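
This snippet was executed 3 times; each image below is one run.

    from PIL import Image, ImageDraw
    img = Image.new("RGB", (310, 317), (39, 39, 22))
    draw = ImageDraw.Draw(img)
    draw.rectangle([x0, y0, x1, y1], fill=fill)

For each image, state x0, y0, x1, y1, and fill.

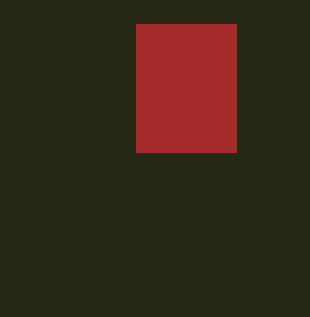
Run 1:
x0 = 136; y0 = 24; x1 = 236; y1 = 152; fill = 'brown'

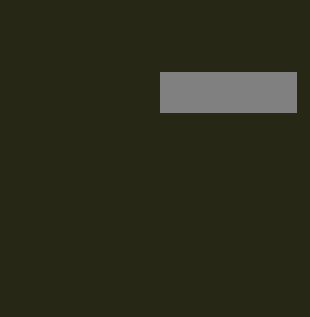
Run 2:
x0 = 160, y0 = 72, x1 = 296, y1 = 112, fill = 'gray'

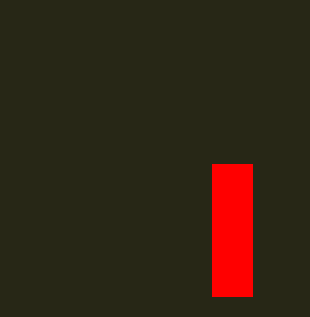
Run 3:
x0 = 212, y0 = 164, x1 = 252, y1 = 296, fill = 'red'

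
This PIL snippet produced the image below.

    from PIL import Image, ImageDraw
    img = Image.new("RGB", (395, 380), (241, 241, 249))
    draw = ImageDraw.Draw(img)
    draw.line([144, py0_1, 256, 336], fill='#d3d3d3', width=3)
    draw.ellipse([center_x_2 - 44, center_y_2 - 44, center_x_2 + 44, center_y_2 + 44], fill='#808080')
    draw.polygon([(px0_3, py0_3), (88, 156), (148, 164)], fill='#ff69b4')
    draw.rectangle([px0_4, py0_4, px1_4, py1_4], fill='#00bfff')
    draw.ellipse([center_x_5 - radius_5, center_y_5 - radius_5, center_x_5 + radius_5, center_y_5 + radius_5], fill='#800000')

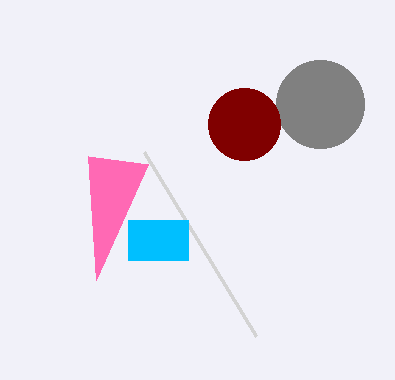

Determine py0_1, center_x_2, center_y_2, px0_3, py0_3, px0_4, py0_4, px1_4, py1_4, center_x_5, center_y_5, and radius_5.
py0_1 = 152; center_x_2 = 320; center_y_2 = 104; px0_3 = 96; py0_3 = 280; px0_4 = 128; py0_4 = 220; px1_4 = 188; py1_4 = 260; center_x_5 = 244; center_y_5 = 124; radius_5 = 36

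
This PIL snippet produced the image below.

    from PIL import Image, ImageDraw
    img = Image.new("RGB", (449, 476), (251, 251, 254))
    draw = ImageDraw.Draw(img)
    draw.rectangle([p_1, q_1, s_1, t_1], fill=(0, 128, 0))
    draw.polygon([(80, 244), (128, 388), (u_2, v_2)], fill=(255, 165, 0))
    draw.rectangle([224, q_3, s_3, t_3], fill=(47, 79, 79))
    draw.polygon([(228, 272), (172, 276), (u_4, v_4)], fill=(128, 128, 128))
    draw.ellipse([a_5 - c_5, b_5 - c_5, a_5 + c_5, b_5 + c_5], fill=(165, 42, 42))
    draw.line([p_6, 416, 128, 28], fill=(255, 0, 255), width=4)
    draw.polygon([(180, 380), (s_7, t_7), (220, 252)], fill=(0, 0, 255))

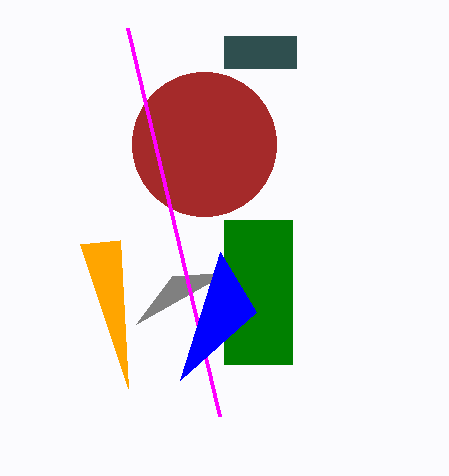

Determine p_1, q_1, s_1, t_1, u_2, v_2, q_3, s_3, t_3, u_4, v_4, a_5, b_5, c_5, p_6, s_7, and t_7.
p_1 = 224; q_1 = 220; s_1 = 292; t_1 = 364; u_2 = 120; v_2 = 240; q_3 = 36; s_3 = 296; t_3 = 68; u_4 = 136; v_4 = 324; a_5 = 204; b_5 = 144; c_5 = 72; p_6 = 220; s_7 = 256; t_7 = 312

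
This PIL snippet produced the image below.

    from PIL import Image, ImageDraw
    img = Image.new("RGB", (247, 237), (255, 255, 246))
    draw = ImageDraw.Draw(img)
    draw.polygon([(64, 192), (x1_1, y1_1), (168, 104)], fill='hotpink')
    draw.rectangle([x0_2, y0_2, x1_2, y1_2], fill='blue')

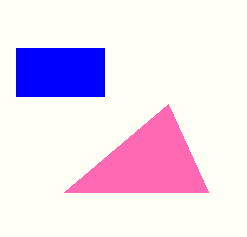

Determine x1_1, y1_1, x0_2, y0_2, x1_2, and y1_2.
x1_1 = 208
y1_1 = 192
x0_2 = 16
y0_2 = 48
x1_2 = 104
y1_2 = 96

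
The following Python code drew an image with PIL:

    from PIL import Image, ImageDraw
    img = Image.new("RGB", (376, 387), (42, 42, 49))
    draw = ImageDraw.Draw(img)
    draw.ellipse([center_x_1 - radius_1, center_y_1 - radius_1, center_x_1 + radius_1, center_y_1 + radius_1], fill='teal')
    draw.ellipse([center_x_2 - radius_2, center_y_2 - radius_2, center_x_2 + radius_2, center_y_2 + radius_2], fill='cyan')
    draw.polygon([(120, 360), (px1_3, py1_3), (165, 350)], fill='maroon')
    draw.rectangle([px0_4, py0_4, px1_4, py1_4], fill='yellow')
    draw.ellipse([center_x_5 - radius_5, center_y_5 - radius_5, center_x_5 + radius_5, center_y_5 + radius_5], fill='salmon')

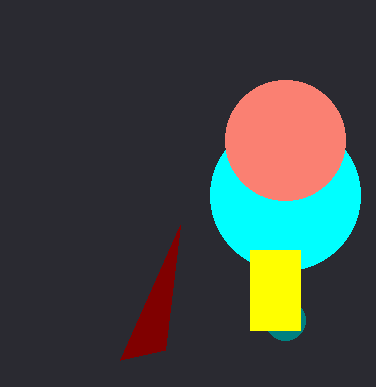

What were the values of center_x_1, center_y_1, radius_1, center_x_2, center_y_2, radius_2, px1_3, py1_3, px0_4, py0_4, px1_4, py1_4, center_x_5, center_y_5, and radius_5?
center_x_1 = 285, center_y_1 = 320, radius_1 = 20, center_x_2 = 285, center_y_2 = 195, radius_2 = 75, px1_3 = 180, py1_3 = 225, px0_4 = 250, py0_4 = 250, px1_4 = 300, py1_4 = 330, center_x_5 = 285, center_y_5 = 140, radius_5 = 60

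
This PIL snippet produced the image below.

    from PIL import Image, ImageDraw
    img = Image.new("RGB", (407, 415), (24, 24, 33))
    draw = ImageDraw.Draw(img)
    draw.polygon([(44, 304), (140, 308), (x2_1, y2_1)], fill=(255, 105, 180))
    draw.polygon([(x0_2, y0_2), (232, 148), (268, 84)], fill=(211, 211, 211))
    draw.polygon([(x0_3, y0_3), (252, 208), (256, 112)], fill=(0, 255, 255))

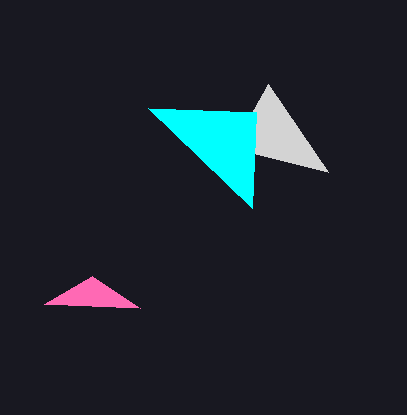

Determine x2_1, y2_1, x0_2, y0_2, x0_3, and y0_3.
x2_1 = 92, y2_1 = 276, x0_2 = 328, y0_2 = 172, x0_3 = 148, y0_3 = 108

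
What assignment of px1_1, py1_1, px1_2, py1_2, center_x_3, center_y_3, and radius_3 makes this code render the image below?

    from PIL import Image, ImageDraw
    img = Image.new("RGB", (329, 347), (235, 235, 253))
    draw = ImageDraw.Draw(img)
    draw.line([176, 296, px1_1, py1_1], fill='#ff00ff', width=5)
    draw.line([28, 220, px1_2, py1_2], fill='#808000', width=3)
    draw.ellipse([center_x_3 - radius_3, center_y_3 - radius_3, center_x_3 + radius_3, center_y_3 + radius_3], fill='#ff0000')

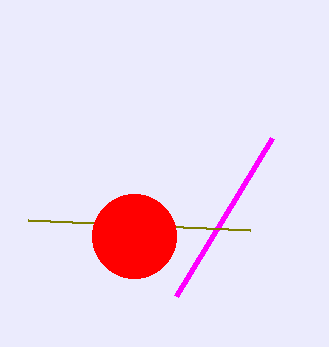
px1_1 = 272; py1_1 = 138; px1_2 = 250; py1_2 = 230; center_x_3 = 134; center_y_3 = 236; radius_3 = 42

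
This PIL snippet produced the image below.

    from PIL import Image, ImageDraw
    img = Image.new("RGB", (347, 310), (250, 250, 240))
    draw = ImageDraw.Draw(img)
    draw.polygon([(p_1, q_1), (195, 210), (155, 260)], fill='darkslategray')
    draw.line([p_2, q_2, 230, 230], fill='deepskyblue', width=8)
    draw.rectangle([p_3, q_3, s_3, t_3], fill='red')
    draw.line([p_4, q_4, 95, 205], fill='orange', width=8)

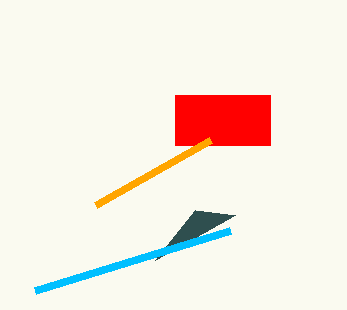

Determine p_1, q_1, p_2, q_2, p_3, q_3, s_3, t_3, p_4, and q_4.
p_1 = 235; q_1 = 215; p_2 = 35; q_2 = 290; p_3 = 175; q_3 = 95; s_3 = 270; t_3 = 145; p_4 = 210; q_4 = 140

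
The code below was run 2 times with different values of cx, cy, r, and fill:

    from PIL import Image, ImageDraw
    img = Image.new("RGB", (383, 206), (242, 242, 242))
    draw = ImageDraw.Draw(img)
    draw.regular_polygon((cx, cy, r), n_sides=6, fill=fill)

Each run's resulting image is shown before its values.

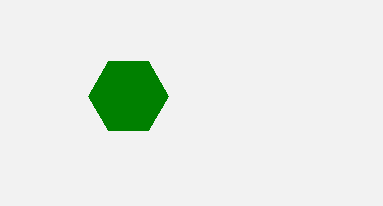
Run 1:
cx = 128
cy = 96
r = 40
fill = 'green'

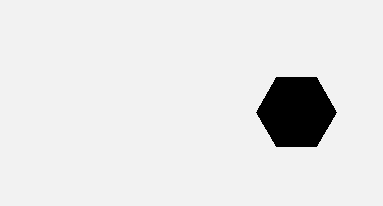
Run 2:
cx = 296, cy = 112, r = 40, fill = 'black'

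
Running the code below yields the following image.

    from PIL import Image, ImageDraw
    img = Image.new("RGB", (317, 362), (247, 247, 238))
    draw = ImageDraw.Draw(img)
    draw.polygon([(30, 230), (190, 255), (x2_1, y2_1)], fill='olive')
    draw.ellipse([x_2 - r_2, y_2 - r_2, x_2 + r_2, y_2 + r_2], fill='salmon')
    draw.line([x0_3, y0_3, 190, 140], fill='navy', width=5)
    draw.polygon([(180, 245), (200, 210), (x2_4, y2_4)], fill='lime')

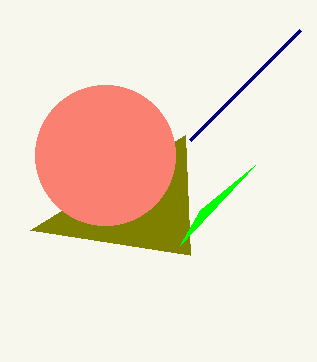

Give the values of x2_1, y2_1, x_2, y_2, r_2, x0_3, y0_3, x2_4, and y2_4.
x2_1 = 185
y2_1 = 135
x_2 = 105
y_2 = 155
r_2 = 70
x0_3 = 300
y0_3 = 30
x2_4 = 255
y2_4 = 165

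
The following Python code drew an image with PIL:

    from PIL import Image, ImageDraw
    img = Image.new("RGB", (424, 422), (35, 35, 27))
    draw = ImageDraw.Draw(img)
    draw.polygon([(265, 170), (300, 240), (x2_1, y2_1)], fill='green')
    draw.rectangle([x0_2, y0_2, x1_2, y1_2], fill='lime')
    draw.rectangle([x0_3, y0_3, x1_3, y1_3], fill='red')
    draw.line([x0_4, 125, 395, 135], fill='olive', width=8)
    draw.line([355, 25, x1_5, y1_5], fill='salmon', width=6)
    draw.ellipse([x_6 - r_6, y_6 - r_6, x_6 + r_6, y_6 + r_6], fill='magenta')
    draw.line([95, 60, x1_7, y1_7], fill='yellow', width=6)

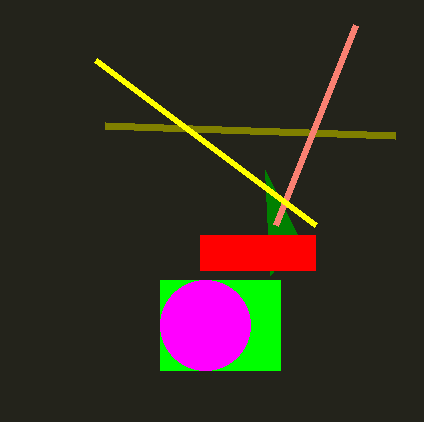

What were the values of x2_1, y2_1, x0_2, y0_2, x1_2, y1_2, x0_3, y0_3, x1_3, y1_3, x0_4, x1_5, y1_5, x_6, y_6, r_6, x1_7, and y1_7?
x2_1 = 270; y2_1 = 275; x0_2 = 160; y0_2 = 280; x1_2 = 280; y1_2 = 370; x0_3 = 200; y0_3 = 235; x1_3 = 315; y1_3 = 270; x0_4 = 105; x1_5 = 275; y1_5 = 225; x_6 = 205; y_6 = 325; r_6 = 45; x1_7 = 315; y1_7 = 225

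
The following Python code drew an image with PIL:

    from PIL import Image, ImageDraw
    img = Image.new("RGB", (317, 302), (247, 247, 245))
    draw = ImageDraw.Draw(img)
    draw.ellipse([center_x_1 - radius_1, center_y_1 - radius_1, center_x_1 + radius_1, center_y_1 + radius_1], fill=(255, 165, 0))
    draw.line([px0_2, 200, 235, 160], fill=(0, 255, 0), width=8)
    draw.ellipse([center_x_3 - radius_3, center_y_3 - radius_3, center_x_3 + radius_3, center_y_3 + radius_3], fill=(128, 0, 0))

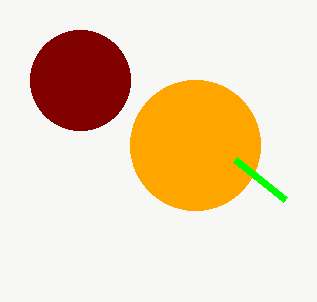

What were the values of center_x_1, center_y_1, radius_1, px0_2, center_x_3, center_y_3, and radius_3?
center_x_1 = 195, center_y_1 = 145, radius_1 = 65, px0_2 = 285, center_x_3 = 80, center_y_3 = 80, radius_3 = 50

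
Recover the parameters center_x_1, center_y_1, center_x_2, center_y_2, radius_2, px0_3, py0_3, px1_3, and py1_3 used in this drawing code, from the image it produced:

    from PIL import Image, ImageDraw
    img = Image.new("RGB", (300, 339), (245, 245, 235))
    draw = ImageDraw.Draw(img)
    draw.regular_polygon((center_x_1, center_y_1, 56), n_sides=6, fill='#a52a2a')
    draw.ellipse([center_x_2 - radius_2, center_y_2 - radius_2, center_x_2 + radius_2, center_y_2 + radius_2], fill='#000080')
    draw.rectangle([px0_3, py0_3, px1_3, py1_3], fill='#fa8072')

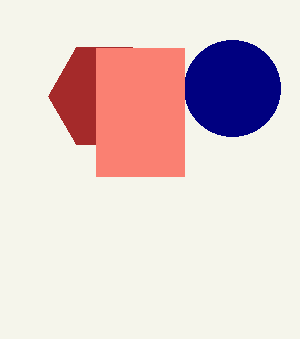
center_x_1 = 104, center_y_1 = 96, center_x_2 = 232, center_y_2 = 88, radius_2 = 48, px0_3 = 96, py0_3 = 48, px1_3 = 184, py1_3 = 176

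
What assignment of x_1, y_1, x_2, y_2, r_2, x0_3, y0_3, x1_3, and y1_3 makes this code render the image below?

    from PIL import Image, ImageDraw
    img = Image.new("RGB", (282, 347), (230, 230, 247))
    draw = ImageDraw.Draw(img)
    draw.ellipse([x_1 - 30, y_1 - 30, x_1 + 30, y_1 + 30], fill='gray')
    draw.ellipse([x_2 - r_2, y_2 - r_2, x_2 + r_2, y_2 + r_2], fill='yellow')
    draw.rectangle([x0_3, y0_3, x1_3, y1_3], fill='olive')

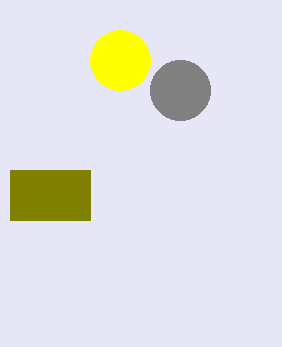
x_1 = 180; y_1 = 90; x_2 = 120; y_2 = 60; r_2 = 30; x0_3 = 10; y0_3 = 170; x1_3 = 90; y1_3 = 220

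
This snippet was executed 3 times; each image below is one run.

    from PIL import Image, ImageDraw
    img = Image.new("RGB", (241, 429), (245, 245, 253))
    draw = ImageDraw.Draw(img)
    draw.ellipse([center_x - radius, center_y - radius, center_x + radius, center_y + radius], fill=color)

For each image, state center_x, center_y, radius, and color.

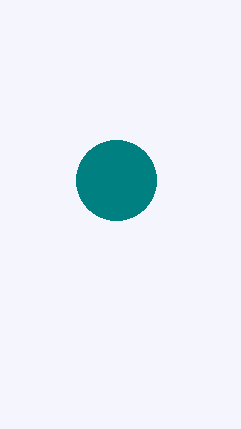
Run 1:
center_x = 116; center_y = 180; radius = 40; color = 'teal'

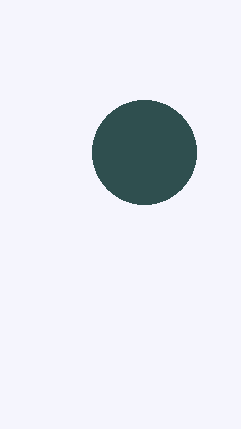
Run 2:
center_x = 144
center_y = 152
radius = 52
color = 'darkslategray'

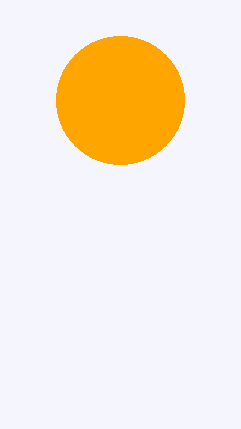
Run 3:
center_x = 120
center_y = 100
radius = 64
color = 'orange'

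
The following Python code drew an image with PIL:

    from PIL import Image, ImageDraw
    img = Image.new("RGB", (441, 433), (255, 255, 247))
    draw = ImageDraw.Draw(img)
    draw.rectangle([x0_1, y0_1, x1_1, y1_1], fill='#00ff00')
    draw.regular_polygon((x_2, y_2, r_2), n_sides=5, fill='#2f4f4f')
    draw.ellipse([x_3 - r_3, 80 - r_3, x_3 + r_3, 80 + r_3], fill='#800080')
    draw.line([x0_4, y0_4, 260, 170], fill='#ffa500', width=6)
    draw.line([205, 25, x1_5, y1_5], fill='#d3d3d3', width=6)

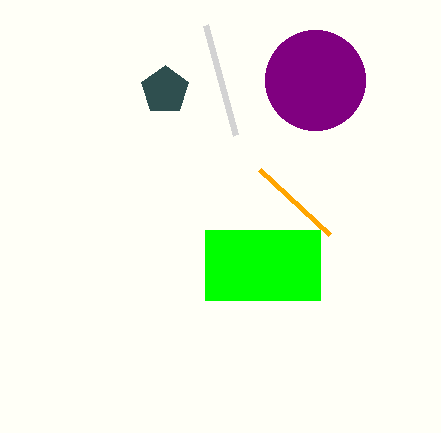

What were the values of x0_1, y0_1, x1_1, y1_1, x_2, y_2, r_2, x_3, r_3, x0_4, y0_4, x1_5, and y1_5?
x0_1 = 205; y0_1 = 230; x1_1 = 320; y1_1 = 300; x_2 = 165; y_2 = 90; r_2 = 25; x_3 = 315; r_3 = 50; x0_4 = 330; y0_4 = 235; x1_5 = 235; y1_5 = 135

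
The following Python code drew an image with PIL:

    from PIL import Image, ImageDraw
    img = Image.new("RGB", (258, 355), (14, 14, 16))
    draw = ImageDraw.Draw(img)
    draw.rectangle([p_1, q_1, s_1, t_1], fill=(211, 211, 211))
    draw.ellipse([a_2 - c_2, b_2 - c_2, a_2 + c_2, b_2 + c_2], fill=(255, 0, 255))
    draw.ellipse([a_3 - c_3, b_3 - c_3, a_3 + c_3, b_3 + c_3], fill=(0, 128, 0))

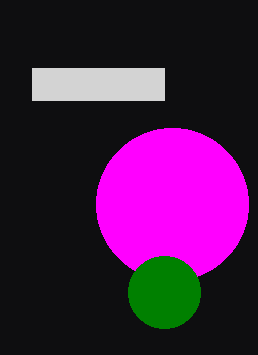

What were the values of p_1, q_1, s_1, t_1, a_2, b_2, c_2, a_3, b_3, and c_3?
p_1 = 32; q_1 = 68; s_1 = 164; t_1 = 100; a_2 = 172; b_2 = 204; c_2 = 76; a_3 = 164; b_3 = 292; c_3 = 36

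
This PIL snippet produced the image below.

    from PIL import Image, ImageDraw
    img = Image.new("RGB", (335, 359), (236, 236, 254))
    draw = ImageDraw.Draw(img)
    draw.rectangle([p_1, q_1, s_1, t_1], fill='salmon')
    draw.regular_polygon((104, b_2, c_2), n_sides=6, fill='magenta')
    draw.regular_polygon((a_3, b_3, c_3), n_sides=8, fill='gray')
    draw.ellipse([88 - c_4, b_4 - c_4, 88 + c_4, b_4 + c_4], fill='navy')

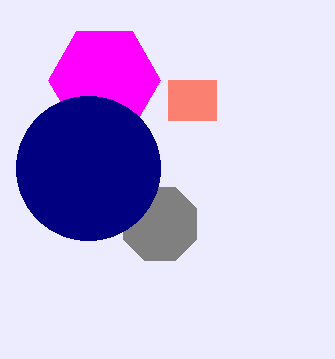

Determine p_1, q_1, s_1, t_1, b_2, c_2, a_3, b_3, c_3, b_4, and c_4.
p_1 = 168, q_1 = 80, s_1 = 216, t_1 = 120, b_2 = 80, c_2 = 56, a_3 = 160, b_3 = 224, c_3 = 40, b_4 = 168, c_4 = 72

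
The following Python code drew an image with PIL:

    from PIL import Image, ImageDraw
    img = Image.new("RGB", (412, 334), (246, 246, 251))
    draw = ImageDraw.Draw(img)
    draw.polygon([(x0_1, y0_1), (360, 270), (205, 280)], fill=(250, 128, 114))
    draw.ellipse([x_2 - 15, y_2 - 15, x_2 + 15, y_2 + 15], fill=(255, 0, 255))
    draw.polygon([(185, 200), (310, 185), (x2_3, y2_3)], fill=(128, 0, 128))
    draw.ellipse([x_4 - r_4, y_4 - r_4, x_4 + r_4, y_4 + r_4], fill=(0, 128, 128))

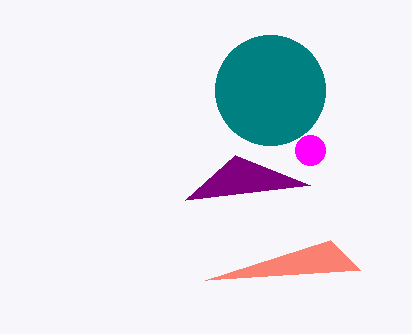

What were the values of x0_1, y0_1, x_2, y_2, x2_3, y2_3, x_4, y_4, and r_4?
x0_1 = 330; y0_1 = 240; x_2 = 310; y_2 = 150; x2_3 = 235; y2_3 = 155; x_4 = 270; y_4 = 90; r_4 = 55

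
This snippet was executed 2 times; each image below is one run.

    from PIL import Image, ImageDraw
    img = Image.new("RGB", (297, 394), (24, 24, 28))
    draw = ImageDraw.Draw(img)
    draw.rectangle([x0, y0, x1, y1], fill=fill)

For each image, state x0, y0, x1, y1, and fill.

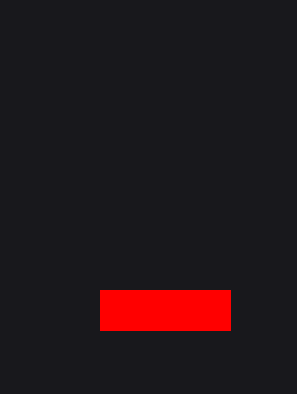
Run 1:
x0 = 100; y0 = 290; x1 = 230; y1 = 330; fill = 'red'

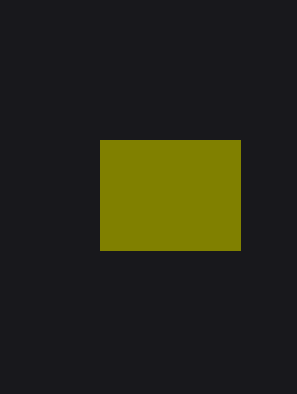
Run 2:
x0 = 100, y0 = 140, x1 = 240, y1 = 250, fill = 'olive'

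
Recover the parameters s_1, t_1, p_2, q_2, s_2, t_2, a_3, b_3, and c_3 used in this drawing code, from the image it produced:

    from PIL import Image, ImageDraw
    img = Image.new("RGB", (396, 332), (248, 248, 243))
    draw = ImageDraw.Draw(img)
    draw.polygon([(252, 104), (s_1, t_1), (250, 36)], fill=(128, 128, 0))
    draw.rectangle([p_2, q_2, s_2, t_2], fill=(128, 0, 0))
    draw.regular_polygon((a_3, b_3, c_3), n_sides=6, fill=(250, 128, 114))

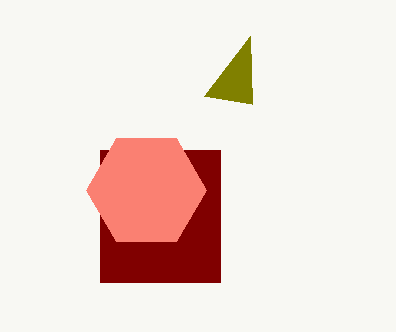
s_1 = 204, t_1 = 96, p_2 = 100, q_2 = 150, s_2 = 220, t_2 = 282, a_3 = 146, b_3 = 190, c_3 = 60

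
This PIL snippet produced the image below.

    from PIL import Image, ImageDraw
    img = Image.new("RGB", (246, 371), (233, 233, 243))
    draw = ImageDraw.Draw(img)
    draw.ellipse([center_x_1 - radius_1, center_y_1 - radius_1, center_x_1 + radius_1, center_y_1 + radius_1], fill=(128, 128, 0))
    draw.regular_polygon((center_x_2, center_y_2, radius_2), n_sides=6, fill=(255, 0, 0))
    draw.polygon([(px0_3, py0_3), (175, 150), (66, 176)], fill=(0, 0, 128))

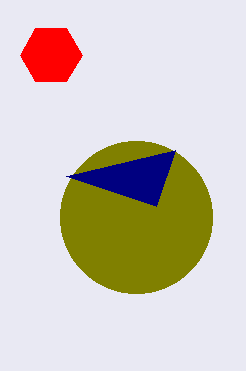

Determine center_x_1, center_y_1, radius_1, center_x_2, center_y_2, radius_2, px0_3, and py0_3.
center_x_1 = 136; center_y_1 = 217; radius_1 = 76; center_x_2 = 51; center_y_2 = 55; radius_2 = 31; px0_3 = 156; py0_3 = 206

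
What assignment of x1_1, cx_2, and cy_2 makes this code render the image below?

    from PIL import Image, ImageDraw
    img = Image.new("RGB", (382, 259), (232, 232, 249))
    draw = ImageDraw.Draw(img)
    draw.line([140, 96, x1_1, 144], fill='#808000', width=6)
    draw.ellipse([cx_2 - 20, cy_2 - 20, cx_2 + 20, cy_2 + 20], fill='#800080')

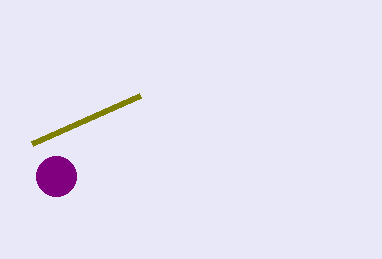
x1_1 = 32; cx_2 = 56; cy_2 = 176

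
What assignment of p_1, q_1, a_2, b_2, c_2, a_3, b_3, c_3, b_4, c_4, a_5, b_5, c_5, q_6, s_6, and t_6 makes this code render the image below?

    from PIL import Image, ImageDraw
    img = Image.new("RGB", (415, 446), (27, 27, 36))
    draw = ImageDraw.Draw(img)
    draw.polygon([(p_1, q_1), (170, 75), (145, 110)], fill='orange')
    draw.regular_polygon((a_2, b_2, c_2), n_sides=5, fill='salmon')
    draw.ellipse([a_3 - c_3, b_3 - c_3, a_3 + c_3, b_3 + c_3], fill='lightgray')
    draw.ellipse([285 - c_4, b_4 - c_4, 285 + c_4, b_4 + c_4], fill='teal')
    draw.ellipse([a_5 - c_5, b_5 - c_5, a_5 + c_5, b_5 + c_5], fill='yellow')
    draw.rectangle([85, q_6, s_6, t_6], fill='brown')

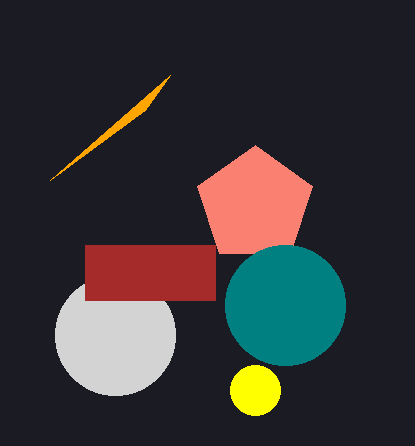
p_1 = 50; q_1 = 180; a_2 = 255; b_2 = 205; c_2 = 60; a_3 = 115; b_3 = 335; c_3 = 60; b_4 = 305; c_4 = 60; a_5 = 255; b_5 = 390; c_5 = 25; q_6 = 245; s_6 = 215; t_6 = 300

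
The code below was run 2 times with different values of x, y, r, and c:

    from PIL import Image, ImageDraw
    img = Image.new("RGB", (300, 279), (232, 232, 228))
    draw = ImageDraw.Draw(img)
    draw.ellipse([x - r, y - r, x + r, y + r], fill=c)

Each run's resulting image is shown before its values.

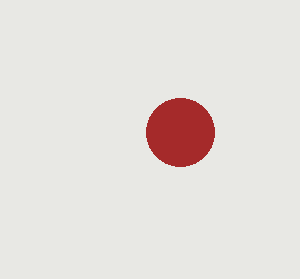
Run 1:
x = 180; y = 132; r = 34; c = 'brown'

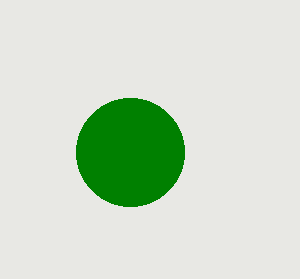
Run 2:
x = 130
y = 152
r = 54
c = 'green'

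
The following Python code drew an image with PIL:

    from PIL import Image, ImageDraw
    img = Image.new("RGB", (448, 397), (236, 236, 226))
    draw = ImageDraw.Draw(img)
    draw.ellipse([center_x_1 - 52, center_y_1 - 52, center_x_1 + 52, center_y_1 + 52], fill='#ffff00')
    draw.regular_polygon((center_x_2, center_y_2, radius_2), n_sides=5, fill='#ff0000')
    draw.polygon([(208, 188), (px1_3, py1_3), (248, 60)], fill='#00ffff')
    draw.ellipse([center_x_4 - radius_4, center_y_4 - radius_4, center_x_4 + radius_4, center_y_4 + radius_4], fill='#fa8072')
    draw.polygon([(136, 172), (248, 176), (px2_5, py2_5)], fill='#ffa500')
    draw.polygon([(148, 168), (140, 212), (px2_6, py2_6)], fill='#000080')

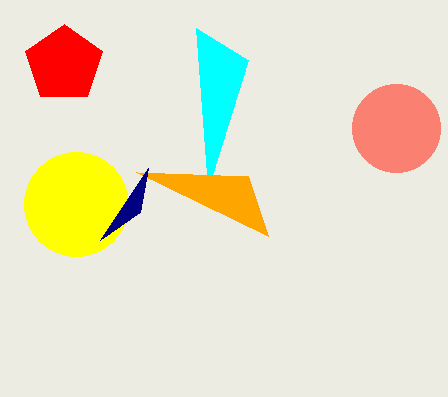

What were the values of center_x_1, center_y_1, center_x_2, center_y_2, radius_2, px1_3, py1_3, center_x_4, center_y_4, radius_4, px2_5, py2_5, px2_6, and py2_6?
center_x_1 = 76
center_y_1 = 204
center_x_2 = 64
center_y_2 = 64
radius_2 = 40
px1_3 = 196
py1_3 = 28
center_x_4 = 396
center_y_4 = 128
radius_4 = 44
px2_5 = 268
py2_5 = 236
px2_6 = 100
py2_6 = 240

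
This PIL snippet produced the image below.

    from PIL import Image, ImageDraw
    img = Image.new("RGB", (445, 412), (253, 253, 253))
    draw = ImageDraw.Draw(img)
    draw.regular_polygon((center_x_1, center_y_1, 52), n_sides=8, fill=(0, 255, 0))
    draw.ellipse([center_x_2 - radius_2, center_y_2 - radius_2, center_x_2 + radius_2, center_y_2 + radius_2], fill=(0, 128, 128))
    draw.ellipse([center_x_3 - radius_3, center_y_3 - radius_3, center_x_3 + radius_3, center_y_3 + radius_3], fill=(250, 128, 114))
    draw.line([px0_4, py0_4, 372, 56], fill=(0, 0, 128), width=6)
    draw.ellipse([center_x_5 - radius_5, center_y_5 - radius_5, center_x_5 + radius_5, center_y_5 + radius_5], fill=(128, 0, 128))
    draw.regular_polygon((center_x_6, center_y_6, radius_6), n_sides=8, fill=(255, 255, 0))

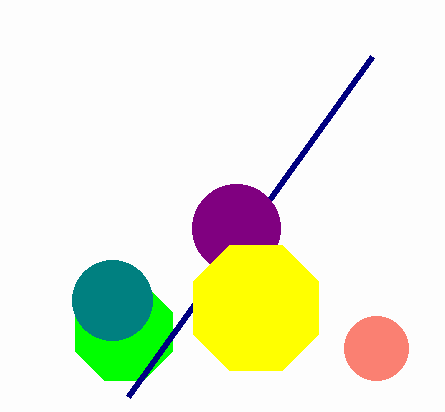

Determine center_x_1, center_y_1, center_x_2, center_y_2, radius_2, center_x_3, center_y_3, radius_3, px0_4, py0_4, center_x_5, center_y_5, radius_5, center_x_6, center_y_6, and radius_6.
center_x_1 = 124, center_y_1 = 332, center_x_2 = 112, center_y_2 = 300, radius_2 = 40, center_x_3 = 376, center_y_3 = 348, radius_3 = 32, px0_4 = 128, py0_4 = 396, center_x_5 = 236, center_y_5 = 228, radius_5 = 44, center_x_6 = 256, center_y_6 = 308, radius_6 = 68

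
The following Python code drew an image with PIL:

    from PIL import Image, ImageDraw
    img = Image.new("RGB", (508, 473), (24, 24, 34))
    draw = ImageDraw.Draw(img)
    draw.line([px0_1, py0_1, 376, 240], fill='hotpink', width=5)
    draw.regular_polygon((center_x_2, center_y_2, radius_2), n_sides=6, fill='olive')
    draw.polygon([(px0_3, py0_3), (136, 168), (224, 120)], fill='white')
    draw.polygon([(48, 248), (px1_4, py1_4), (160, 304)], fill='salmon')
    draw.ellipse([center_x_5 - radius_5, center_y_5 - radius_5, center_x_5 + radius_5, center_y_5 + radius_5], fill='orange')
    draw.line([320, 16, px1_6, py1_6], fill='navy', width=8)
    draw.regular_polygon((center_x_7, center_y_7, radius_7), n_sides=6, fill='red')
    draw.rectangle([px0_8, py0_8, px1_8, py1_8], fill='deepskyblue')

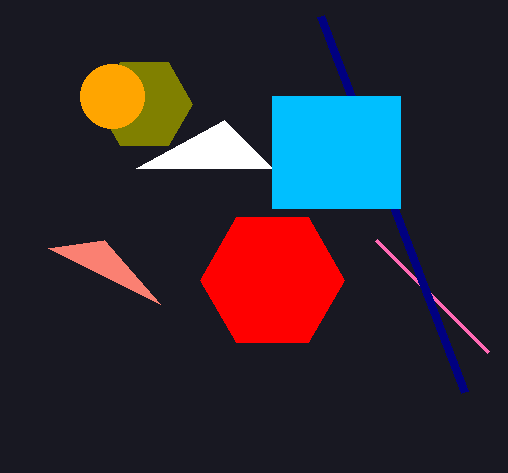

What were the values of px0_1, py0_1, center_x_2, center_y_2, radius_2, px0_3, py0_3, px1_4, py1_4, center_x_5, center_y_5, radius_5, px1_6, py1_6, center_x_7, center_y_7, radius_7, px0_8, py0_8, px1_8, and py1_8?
px0_1 = 488; py0_1 = 352; center_x_2 = 144; center_y_2 = 104; radius_2 = 48; px0_3 = 272; py0_3 = 168; px1_4 = 104; py1_4 = 240; center_x_5 = 112; center_y_5 = 96; radius_5 = 32; px1_6 = 464; py1_6 = 392; center_x_7 = 272; center_y_7 = 280; radius_7 = 72; px0_8 = 272; py0_8 = 96; px1_8 = 400; py1_8 = 208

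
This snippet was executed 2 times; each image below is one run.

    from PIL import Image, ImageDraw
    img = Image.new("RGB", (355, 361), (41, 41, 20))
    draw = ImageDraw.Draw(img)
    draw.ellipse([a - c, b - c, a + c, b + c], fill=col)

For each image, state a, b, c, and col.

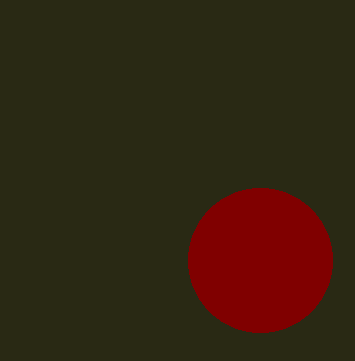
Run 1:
a = 260; b = 260; c = 72; col = 'maroon'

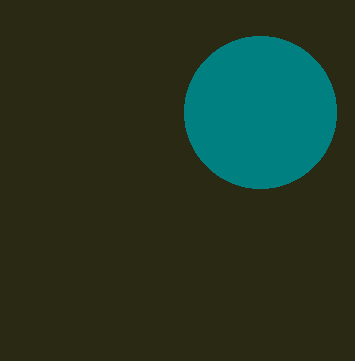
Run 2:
a = 260
b = 112
c = 76
col = 'teal'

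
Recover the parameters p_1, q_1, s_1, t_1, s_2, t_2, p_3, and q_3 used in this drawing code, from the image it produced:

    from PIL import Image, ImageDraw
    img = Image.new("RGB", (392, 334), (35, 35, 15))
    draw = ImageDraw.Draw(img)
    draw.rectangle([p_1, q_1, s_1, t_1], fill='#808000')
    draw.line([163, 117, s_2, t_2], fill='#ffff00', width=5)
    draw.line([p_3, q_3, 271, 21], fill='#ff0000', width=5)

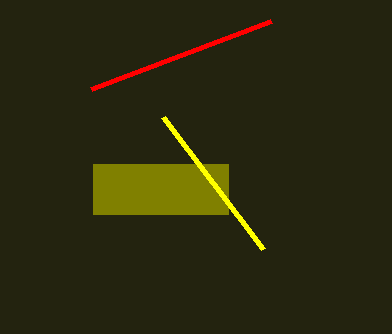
p_1 = 93, q_1 = 164, s_1 = 228, t_1 = 214, s_2 = 263, t_2 = 249, p_3 = 91, q_3 = 89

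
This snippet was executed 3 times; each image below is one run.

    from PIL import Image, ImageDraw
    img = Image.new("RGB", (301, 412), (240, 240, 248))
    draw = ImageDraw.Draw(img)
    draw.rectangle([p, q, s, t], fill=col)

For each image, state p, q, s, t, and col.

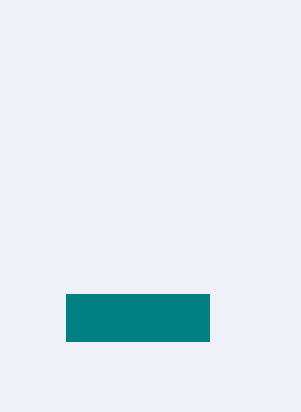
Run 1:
p = 66, q = 294, s = 209, t = 341, col = 'teal'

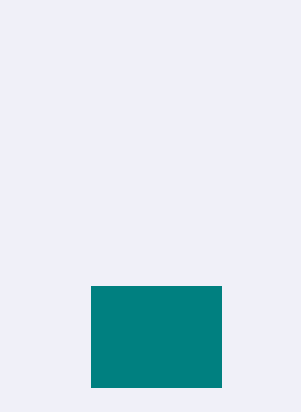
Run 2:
p = 91
q = 286
s = 221
t = 387
col = 'teal'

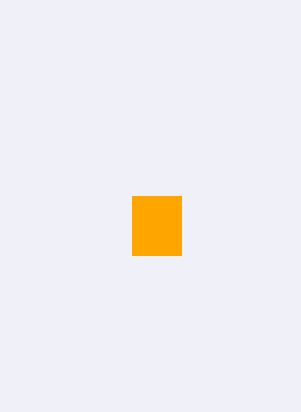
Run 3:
p = 132, q = 196, s = 181, t = 255, col = 'orange'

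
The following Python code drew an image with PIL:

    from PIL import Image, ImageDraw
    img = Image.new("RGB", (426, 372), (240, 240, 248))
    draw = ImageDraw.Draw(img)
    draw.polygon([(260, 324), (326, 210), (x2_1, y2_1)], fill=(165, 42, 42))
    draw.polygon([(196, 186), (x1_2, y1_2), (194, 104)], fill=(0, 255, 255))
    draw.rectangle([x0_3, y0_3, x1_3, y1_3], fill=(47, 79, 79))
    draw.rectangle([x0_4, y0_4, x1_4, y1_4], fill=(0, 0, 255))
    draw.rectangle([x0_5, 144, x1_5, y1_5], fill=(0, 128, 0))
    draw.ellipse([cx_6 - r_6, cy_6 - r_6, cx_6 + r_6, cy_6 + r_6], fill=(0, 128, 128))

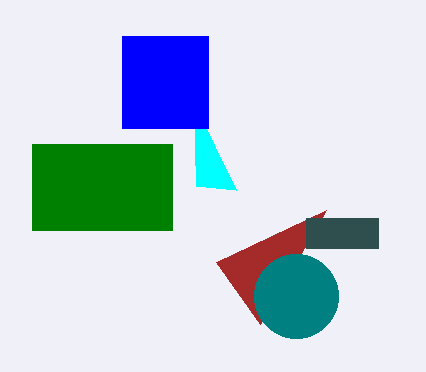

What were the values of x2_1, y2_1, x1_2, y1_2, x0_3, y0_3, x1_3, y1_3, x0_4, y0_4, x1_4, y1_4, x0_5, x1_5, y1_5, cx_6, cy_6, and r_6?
x2_1 = 216; y2_1 = 262; x1_2 = 236; y1_2 = 190; x0_3 = 306; y0_3 = 218; x1_3 = 378; y1_3 = 248; x0_4 = 122; y0_4 = 36; x1_4 = 208; y1_4 = 128; x0_5 = 32; x1_5 = 172; y1_5 = 230; cx_6 = 296; cy_6 = 296; r_6 = 42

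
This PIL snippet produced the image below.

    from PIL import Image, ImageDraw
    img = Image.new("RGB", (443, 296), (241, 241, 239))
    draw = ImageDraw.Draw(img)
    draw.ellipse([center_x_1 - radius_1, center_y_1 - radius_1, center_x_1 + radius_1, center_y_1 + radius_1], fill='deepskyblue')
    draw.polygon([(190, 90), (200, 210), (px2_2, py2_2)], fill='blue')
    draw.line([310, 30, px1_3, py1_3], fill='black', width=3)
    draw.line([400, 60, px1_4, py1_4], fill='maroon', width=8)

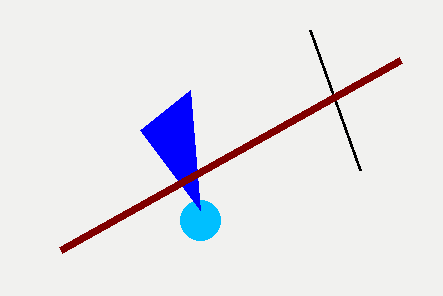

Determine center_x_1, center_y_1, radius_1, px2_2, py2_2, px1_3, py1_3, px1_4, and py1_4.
center_x_1 = 200, center_y_1 = 220, radius_1 = 20, px2_2 = 140, py2_2 = 130, px1_3 = 360, py1_3 = 170, px1_4 = 60, py1_4 = 250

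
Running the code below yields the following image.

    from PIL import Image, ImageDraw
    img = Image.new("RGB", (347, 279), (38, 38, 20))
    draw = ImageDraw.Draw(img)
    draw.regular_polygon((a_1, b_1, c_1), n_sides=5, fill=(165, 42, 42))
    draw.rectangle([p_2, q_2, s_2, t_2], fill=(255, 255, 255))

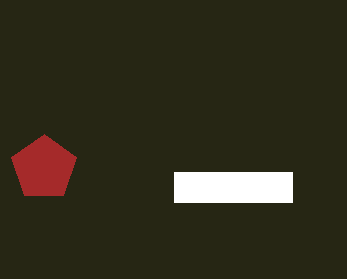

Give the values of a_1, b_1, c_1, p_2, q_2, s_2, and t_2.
a_1 = 44, b_1 = 168, c_1 = 34, p_2 = 174, q_2 = 172, s_2 = 292, t_2 = 202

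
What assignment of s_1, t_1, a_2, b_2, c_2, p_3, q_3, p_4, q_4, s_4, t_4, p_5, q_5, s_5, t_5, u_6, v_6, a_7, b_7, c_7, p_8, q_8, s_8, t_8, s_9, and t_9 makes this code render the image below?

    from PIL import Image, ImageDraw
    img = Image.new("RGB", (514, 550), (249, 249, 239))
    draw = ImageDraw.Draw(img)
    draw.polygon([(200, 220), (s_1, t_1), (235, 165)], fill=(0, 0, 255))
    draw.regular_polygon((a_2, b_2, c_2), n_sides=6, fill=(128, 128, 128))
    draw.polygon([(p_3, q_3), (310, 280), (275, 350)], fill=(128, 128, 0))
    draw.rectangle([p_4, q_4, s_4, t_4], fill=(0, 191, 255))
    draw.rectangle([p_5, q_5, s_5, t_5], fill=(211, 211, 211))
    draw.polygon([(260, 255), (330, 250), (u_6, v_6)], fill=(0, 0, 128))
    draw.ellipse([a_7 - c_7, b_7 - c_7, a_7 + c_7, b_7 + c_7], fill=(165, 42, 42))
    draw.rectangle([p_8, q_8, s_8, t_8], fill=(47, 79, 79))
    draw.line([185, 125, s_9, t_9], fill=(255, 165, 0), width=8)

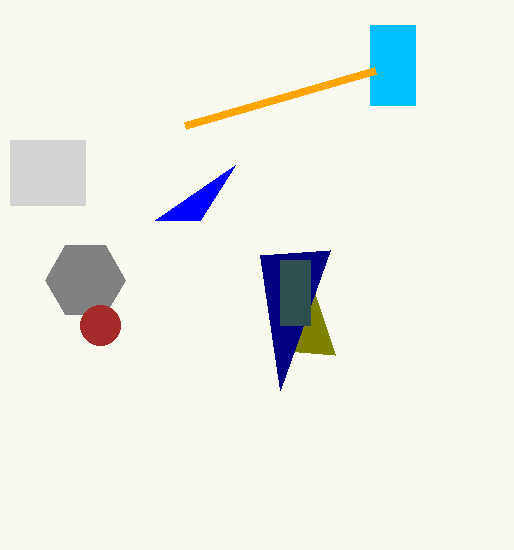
s_1 = 155, t_1 = 220, a_2 = 85, b_2 = 280, c_2 = 40, p_3 = 335, q_3 = 355, p_4 = 370, q_4 = 25, s_4 = 415, t_4 = 105, p_5 = 10, q_5 = 140, s_5 = 85, t_5 = 205, u_6 = 280, v_6 = 390, a_7 = 100, b_7 = 325, c_7 = 20, p_8 = 280, q_8 = 260, s_8 = 310, t_8 = 325, s_9 = 375, t_9 = 70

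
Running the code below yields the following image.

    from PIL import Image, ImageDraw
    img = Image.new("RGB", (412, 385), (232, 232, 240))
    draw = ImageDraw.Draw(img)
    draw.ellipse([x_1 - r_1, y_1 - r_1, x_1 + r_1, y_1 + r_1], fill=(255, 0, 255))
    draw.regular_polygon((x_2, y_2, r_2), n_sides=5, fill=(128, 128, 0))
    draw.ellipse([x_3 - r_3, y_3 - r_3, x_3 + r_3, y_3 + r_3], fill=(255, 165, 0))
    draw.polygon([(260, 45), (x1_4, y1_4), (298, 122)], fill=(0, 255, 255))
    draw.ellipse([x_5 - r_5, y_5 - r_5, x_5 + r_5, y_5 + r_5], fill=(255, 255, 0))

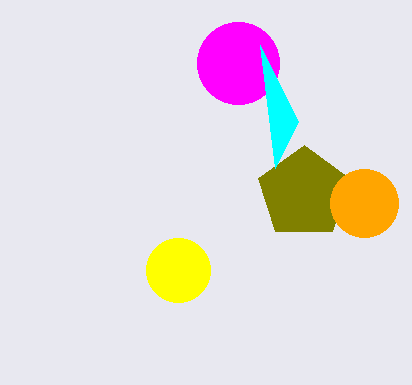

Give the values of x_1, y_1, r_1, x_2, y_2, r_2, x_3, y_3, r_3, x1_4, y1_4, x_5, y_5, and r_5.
x_1 = 238; y_1 = 63; r_1 = 41; x_2 = 304; y_2 = 193; r_2 = 48; x_3 = 364; y_3 = 203; r_3 = 34; x1_4 = 275; y1_4 = 168; x_5 = 178; y_5 = 270; r_5 = 32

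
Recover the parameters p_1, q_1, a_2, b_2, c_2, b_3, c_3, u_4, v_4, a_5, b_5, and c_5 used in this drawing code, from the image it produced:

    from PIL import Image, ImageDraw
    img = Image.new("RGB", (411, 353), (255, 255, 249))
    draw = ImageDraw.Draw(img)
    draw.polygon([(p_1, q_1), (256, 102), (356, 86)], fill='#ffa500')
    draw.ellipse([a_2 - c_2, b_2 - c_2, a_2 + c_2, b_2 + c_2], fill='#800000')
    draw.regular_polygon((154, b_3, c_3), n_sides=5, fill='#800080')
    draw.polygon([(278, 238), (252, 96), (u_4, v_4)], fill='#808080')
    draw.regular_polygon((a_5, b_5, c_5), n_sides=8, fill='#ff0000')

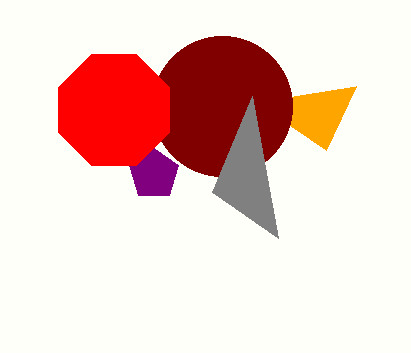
p_1 = 326; q_1 = 150; a_2 = 222; b_2 = 106; c_2 = 70; b_3 = 174; c_3 = 26; u_4 = 212; v_4 = 192; a_5 = 114; b_5 = 110; c_5 = 60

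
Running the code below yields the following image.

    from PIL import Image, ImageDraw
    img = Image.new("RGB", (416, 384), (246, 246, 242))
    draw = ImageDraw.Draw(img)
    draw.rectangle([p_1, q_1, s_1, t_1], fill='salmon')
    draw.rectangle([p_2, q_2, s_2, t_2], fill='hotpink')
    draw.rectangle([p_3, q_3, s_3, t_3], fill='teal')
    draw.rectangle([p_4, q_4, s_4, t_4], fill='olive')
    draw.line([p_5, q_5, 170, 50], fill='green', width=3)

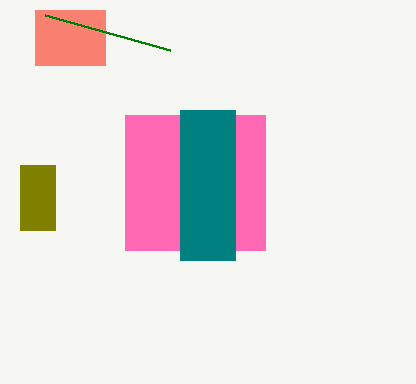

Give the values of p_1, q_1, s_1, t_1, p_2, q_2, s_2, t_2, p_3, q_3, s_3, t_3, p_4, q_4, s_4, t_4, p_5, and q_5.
p_1 = 35
q_1 = 10
s_1 = 105
t_1 = 65
p_2 = 125
q_2 = 115
s_2 = 265
t_2 = 250
p_3 = 180
q_3 = 110
s_3 = 235
t_3 = 260
p_4 = 20
q_4 = 165
s_4 = 55
t_4 = 230
p_5 = 45
q_5 = 15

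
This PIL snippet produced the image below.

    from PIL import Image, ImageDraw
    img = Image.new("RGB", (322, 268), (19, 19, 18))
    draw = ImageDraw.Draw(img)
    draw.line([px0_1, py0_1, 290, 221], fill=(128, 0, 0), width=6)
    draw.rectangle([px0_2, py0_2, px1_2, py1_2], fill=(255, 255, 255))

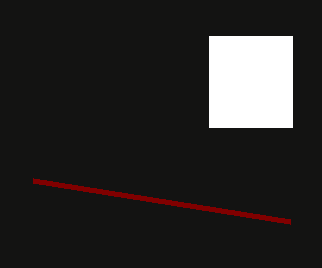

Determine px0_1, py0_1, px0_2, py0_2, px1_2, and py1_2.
px0_1 = 33; py0_1 = 180; px0_2 = 209; py0_2 = 36; px1_2 = 292; py1_2 = 127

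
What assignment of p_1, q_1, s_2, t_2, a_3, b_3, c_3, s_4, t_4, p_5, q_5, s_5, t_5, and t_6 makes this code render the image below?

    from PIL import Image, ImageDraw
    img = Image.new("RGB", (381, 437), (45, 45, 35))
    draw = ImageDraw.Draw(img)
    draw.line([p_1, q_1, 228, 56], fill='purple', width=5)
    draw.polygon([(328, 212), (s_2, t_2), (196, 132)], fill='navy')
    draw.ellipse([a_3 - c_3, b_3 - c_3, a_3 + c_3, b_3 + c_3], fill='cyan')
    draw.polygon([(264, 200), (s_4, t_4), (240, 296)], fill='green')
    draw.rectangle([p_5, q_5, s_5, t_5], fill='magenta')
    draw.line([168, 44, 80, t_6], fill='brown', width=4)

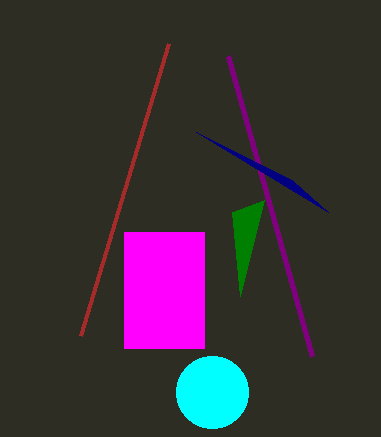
p_1 = 312; q_1 = 356; s_2 = 292; t_2 = 180; a_3 = 212; b_3 = 392; c_3 = 36; s_4 = 232; t_4 = 212; p_5 = 124; q_5 = 232; s_5 = 204; t_5 = 348; t_6 = 336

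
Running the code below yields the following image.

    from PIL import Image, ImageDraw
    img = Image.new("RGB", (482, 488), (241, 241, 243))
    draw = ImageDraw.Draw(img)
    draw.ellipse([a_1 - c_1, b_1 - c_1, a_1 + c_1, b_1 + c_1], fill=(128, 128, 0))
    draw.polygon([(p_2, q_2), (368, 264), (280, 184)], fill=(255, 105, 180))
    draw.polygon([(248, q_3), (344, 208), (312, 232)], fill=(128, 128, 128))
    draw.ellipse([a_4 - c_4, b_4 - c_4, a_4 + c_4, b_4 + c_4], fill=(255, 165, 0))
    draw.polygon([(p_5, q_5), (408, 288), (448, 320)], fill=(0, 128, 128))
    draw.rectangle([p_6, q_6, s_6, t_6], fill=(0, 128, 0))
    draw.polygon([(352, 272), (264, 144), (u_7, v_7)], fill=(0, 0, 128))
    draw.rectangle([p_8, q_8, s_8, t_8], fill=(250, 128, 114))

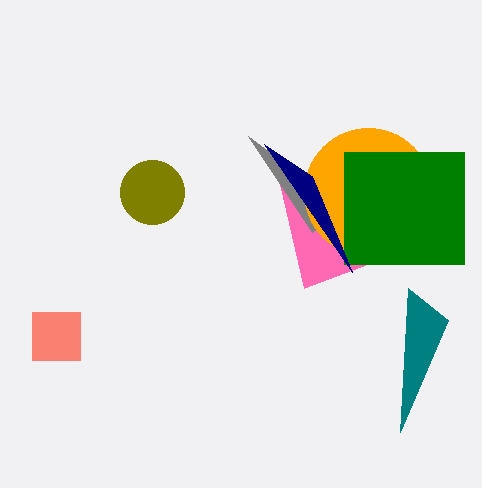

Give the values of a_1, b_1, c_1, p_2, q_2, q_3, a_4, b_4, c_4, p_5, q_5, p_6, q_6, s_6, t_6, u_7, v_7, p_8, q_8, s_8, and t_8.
a_1 = 152
b_1 = 192
c_1 = 32
p_2 = 304
q_2 = 288
q_3 = 136
a_4 = 368
b_4 = 192
c_4 = 64
p_5 = 400
q_5 = 432
p_6 = 344
q_6 = 152
s_6 = 464
t_6 = 264
u_7 = 312
v_7 = 176
p_8 = 32
q_8 = 312
s_8 = 80
t_8 = 360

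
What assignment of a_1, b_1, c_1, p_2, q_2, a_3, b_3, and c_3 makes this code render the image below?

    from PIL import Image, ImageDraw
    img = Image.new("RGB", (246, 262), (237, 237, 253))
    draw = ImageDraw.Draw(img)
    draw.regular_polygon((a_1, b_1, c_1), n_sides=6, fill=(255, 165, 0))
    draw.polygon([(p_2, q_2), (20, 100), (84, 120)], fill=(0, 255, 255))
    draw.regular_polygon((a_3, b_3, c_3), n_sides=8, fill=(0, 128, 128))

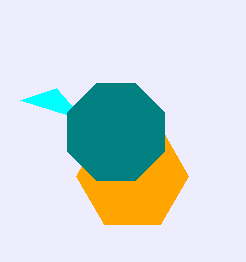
a_1 = 132
b_1 = 176
c_1 = 56
p_2 = 56
q_2 = 88
a_3 = 116
b_3 = 132
c_3 = 52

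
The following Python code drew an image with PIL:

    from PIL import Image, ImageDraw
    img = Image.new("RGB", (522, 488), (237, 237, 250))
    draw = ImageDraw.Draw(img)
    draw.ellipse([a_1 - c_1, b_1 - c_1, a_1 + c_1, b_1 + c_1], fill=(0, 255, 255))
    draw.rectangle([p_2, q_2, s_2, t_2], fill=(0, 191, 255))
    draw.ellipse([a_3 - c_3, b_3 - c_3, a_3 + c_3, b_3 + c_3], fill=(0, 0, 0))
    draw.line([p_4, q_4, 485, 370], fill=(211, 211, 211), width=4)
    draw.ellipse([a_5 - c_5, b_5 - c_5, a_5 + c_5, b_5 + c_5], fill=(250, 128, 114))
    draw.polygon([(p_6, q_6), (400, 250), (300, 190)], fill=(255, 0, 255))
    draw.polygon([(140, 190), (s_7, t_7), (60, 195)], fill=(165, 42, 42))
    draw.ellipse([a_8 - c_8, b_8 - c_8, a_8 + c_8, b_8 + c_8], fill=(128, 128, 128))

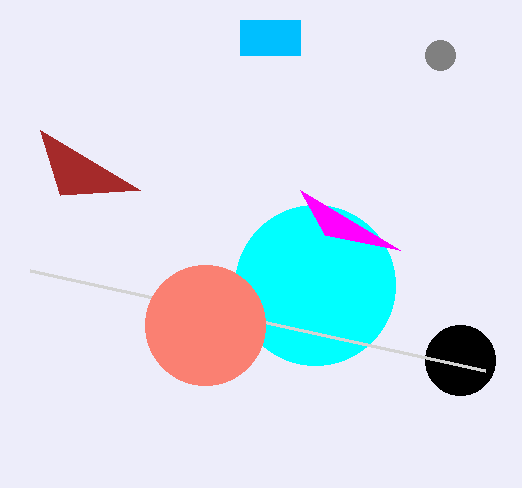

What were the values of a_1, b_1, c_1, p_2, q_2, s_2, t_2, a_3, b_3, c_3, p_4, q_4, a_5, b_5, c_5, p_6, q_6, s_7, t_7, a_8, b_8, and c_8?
a_1 = 315; b_1 = 285; c_1 = 80; p_2 = 240; q_2 = 20; s_2 = 300; t_2 = 55; a_3 = 460; b_3 = 360; c_3 = 35; p_4 = 30; q_4 = 270; a_5 = 205; b_5 = 325; c_5 = 60; p_6 = 325; q_6 = 235; s_7 = 40; t_7 = 130; a_8 = 440; b_8 = 55; c_8 = 15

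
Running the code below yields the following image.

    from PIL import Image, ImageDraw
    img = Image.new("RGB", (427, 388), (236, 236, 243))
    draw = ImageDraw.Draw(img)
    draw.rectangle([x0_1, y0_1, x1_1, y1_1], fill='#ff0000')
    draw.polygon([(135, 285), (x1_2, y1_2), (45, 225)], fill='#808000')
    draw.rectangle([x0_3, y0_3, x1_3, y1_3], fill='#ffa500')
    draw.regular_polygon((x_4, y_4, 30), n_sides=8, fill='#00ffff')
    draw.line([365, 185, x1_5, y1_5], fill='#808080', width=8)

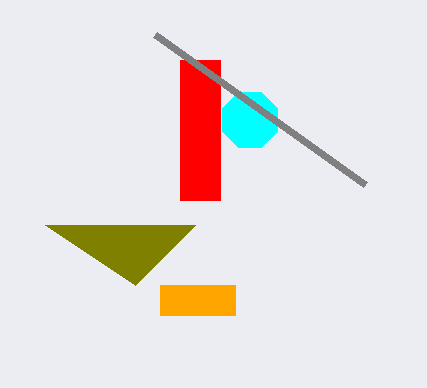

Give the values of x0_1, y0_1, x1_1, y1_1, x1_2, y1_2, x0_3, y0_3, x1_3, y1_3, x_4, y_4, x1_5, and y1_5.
x0_1 = 180, y0_1 = 60, x1_1 = 220, y1_1 = 200, x1_2 = 195, y1_2 = 225, x0_3 = 160, y0_3 = 285, x1_3 = 235, y1_3 = 315, x_4 = 250, y_4 = 120, x1_5 = 155, y1_5 = 35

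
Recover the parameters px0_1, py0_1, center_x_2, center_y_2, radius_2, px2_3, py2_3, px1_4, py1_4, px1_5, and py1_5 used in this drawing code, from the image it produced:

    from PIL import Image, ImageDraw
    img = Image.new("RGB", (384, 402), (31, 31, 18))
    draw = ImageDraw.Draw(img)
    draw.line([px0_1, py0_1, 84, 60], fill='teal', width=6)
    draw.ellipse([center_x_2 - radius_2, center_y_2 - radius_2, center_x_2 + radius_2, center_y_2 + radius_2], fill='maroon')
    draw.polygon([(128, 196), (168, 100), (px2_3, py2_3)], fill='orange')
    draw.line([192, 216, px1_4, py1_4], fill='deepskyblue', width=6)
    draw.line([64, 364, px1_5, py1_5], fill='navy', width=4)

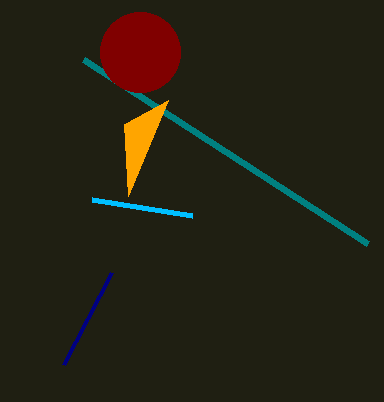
px0_1 = 368; py0_1 = 244; center_x_2 = 140; center_y_2 = 52; radius_2 = 40; px2_3 = 124; py2_3 = 124; px1_4 = 92; py1_4 = 200; px1_5 = 112; py1_5 = 272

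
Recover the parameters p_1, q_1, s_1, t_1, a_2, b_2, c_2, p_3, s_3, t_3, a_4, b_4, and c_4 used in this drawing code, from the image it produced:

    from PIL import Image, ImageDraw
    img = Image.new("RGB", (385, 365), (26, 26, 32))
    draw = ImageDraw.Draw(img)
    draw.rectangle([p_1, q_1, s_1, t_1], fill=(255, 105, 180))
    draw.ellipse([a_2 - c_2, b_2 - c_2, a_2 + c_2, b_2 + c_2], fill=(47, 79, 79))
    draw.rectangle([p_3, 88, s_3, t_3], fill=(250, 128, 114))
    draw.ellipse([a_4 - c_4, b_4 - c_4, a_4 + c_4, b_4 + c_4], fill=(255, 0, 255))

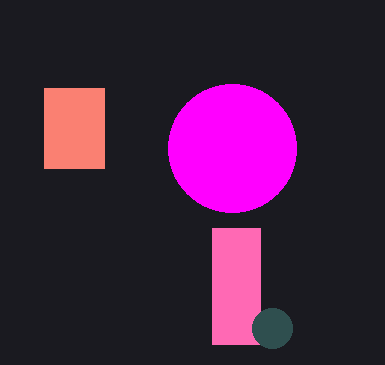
p_1 = 212, q_1 = 228, s_1 = 260, t_1 = 344, a_2 = 272, b_2 = 328, c_2 = 20, p_3 = 44, s_3 = 104, t_3 = 168, a_4 = 232, b_4 = 148, c_4 = 64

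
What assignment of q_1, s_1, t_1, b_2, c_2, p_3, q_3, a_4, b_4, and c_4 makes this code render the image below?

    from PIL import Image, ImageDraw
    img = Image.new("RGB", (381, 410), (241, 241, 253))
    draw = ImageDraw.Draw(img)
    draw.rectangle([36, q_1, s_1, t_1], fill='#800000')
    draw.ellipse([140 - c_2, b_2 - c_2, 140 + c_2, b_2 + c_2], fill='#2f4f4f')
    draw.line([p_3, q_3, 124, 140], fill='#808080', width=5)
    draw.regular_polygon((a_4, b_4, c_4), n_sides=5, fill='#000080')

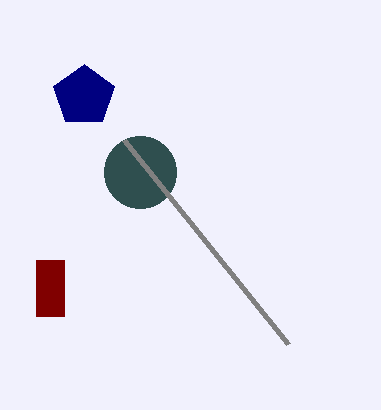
q_1 = 260; s_1 = 64; t_1 = 316; b_2 = 172; c_2 = 36; p_3 = 288; q_3 = 344; a_4 = 84; b_4 = 96; c_4 = 32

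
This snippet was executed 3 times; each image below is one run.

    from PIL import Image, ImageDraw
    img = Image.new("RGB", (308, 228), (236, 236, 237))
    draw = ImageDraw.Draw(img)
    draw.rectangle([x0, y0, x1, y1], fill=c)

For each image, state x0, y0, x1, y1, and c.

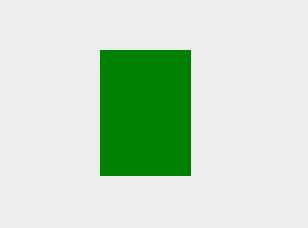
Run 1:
x0 = 100, y0 = 50, x1 = 190, y1 = 175, c = 'green'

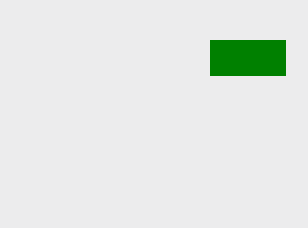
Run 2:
x0 = 210
y0 = 40
x1 = 285
y1 = 75
c = 'green'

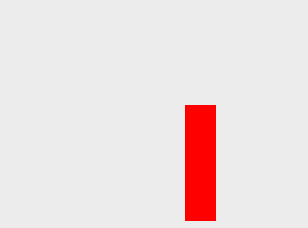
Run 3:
x0 = 185; y0 = 105; x1 = 215; y1 = 220; c = 'red'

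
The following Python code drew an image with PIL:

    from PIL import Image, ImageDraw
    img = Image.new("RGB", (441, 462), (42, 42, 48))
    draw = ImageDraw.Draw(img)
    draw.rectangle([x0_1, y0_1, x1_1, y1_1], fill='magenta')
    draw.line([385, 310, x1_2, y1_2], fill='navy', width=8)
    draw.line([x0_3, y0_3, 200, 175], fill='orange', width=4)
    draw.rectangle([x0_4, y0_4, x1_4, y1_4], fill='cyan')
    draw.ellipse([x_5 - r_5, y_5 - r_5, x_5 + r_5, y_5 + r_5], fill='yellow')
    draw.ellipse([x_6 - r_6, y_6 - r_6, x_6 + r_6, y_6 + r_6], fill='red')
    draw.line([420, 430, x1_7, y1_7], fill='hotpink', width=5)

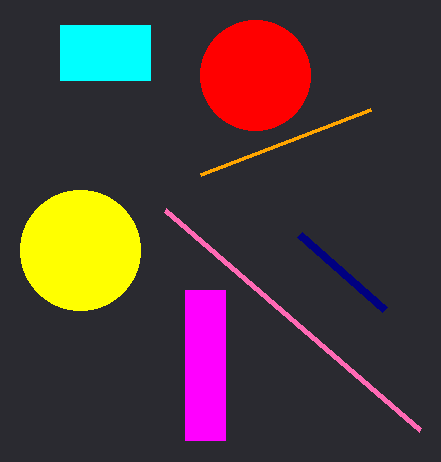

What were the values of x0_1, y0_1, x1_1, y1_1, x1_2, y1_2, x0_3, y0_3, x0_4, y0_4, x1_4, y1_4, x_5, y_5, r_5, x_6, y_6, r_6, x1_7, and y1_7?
x0_1 = 185, y0_1 = 290, x1_1 = 225, y1_1 = 440, x1_2 = 300, y1_2 = 235, x0_3 = 370, y0_3 = 110, x0_4 = 60, y0_4 = 25, x1_4 = 150, y1_4 = 80, x_5 = 80, y_5 = 250, r_5 = 60, x_6 = 255, y_6 = 75, r_6 = 55, x1_7 = 165, y1_7 = 210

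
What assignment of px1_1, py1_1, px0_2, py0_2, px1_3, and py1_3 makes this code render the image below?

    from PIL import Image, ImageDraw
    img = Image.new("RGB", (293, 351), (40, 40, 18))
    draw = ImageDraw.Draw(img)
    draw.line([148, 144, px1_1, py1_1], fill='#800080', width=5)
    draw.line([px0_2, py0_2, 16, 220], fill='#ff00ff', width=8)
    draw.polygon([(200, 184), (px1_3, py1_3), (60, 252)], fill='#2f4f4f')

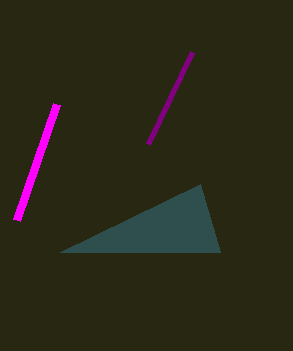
px1_1 = 192, py1_1 = 52, px0_2 = 56, py0_2 = 104, px1_3 = 220, py1_3 = 252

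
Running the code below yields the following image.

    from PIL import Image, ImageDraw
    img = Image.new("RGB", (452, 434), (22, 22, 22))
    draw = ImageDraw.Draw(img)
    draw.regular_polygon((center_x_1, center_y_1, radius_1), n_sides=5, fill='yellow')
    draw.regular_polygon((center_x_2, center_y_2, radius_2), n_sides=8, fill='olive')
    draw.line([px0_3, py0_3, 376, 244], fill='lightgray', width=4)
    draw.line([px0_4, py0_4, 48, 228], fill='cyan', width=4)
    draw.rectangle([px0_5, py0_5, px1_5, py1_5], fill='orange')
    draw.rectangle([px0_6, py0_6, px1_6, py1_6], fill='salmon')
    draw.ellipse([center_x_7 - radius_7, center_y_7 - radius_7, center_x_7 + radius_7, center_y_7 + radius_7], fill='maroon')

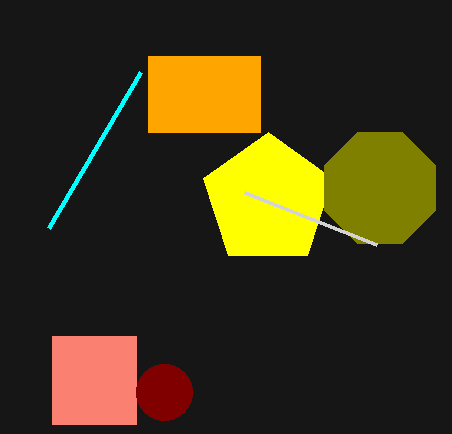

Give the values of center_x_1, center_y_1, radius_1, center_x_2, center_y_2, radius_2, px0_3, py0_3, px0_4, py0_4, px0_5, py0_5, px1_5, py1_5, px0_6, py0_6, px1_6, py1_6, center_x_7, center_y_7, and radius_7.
center_x_1 = 268, center_y_1 = 200, radius_1 = 68, center_x_2 = 380, center_y_2 = 188, radius_2 = 60, px0_3 = 244, py0_3 = 192, px0_4 = 140, py0_4 = 72, px0_5 = 148, py0_5 = 56, px1_5 = 260, py1_5 = 132, px0_6 = 52, py0_6 = 336, px1_6 = 136, py1_6 = 424, center_x_7 = 164, center_y_7 = 392, radius_7 = 28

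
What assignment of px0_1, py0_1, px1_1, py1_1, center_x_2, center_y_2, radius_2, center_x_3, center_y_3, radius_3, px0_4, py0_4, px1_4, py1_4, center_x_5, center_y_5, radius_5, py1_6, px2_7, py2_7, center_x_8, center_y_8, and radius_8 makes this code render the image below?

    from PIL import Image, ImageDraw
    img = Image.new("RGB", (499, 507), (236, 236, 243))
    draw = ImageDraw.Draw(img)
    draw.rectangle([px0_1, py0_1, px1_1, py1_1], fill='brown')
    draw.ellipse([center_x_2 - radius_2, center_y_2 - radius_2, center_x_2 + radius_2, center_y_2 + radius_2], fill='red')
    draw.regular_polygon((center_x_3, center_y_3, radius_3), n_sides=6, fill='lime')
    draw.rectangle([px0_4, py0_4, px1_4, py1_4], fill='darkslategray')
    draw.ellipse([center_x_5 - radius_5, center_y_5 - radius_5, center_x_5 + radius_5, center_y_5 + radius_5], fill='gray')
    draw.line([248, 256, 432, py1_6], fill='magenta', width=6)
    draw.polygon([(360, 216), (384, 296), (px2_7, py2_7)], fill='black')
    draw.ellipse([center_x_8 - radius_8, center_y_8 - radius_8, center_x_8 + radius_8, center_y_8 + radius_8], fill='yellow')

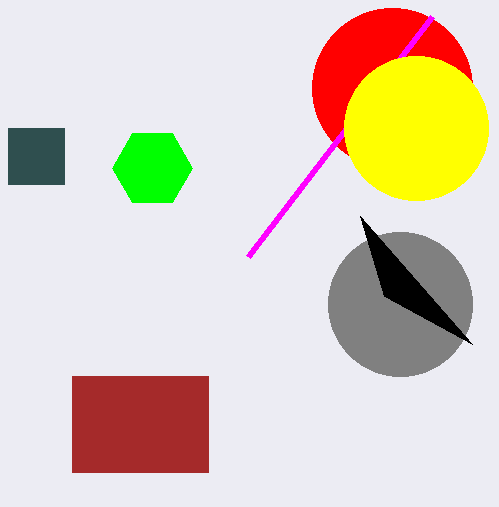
px0_1 = 72; py0_1 = 376; px1_1 = 208; py1_1 = 472; center_x_2 = 392; center_y_2 = 88; radius_2 = 80; center_x_3 = 152; center_y_3 = 168; radius_3 = 40; px0_4 = 8; py0_4 = 128; px1_4 = 64; py1_4 = 184; center_x_5 = 400; center_y_5 = 304; radius_5 = 72; py1_6 = 16; px2_7 = 472; py2_7 = 344; center_x_8 = 416; center_y_8 = 128; radius_8 = 72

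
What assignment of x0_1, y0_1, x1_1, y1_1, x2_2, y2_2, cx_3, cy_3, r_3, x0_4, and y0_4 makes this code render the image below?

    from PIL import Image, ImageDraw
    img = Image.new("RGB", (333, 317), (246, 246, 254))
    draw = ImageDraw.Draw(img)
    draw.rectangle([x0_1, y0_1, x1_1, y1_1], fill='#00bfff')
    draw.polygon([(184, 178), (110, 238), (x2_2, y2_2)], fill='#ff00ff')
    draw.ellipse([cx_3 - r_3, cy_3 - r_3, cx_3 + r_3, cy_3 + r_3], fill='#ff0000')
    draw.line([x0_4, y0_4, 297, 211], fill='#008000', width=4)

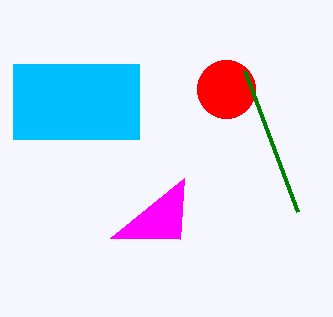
x0_1 = 13, y0_1 = 64, x1_1 = 139, y1_1 = 139, x2_2 = 180, y2_2 = 239, cx_3 = 226, cy_3 = 89, r_3 = 29, x0_4 = 244, y0_4 = 70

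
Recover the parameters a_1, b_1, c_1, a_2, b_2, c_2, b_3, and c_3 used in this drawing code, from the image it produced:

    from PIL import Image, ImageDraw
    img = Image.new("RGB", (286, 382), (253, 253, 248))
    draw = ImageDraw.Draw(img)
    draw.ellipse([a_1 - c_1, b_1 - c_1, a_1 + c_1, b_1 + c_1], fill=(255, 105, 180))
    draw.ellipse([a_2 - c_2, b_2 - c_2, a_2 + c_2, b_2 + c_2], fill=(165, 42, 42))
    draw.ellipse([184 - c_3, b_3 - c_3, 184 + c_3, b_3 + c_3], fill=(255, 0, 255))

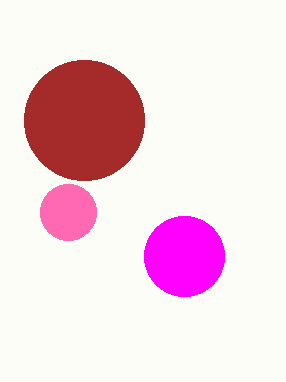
a_1 = 68
b_1 = 212
c_1 = 28
a_2 = 84
b_2 = 120
c_2 = 60
b_3 = 256
c_3 = 40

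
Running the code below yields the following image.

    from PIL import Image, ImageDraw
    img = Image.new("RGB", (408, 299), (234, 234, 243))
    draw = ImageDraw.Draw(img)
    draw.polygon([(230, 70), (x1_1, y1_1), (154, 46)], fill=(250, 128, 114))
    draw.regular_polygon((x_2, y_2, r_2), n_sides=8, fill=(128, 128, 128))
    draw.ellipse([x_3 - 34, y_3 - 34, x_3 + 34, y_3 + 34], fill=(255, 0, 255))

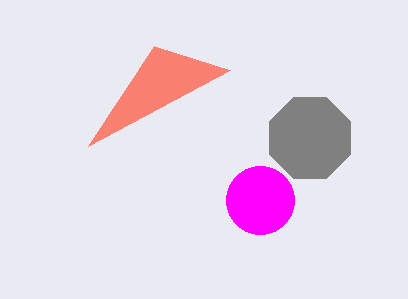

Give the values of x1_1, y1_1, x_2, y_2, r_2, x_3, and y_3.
x1_1 = 88; y1_1 = 146; x_2 = 310; y_2 = 138; r_2 = 44; x_3 = 260; y_3 = 200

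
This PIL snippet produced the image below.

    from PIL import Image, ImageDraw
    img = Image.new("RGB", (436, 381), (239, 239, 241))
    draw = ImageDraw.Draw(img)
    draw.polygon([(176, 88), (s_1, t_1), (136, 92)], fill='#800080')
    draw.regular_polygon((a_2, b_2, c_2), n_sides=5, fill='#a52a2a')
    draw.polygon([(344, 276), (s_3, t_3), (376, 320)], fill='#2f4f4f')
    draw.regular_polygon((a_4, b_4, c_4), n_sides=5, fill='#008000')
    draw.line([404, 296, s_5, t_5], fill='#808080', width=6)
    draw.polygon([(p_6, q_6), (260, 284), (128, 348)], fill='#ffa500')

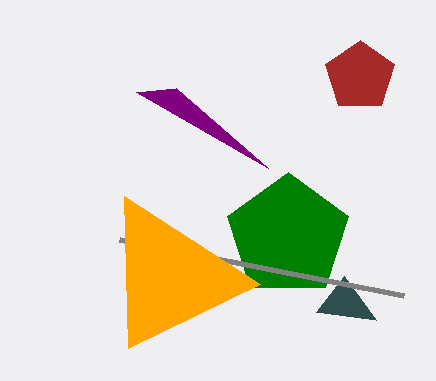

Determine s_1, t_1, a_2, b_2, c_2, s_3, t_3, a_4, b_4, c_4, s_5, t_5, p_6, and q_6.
s_1 = 268, t_1 = 168, a_2 = 360, b_2 = 76, c_2 = 36, s_3 = 316, t_3 = 312, a_4 = 288, b_4 = 236, c_4 = 64, s_5 = 120, t_5 = 240, p_6 = 124, q_6 = 196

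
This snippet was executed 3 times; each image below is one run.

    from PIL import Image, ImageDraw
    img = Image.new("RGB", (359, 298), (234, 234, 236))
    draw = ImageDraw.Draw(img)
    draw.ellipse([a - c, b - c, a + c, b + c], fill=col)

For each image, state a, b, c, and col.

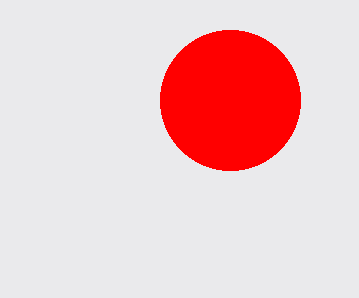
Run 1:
a = 230
b = 100
c = 70
col = 'red'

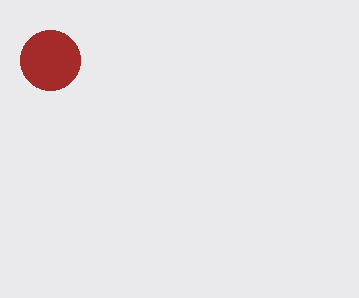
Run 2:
a = 50; b = 60; c = 30; col = 'brown'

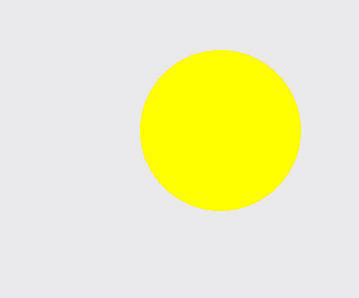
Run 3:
a = 220, b = 130, c = 80, col = 'yellow'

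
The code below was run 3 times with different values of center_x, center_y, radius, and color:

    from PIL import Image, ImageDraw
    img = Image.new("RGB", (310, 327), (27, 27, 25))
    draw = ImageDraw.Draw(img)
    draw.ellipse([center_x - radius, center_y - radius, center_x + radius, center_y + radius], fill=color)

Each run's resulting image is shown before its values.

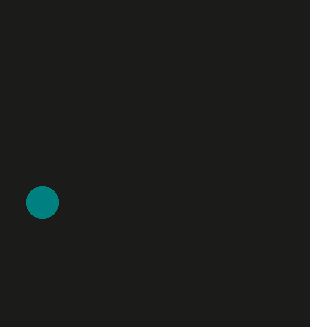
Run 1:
center_x = 42, center_y = 202, radius = 16, color = 'teal'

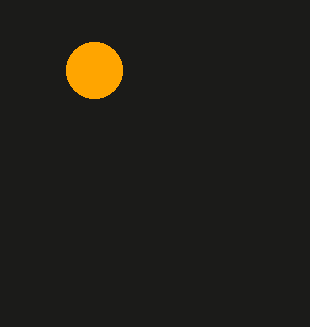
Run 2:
center_x = 94
center_y = 70
radius = 28
color = 'orange'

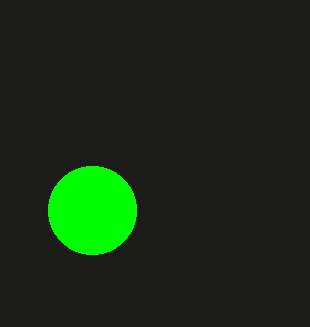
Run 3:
center_x = 92, center_y = 210, radius = 44, color = 'lime'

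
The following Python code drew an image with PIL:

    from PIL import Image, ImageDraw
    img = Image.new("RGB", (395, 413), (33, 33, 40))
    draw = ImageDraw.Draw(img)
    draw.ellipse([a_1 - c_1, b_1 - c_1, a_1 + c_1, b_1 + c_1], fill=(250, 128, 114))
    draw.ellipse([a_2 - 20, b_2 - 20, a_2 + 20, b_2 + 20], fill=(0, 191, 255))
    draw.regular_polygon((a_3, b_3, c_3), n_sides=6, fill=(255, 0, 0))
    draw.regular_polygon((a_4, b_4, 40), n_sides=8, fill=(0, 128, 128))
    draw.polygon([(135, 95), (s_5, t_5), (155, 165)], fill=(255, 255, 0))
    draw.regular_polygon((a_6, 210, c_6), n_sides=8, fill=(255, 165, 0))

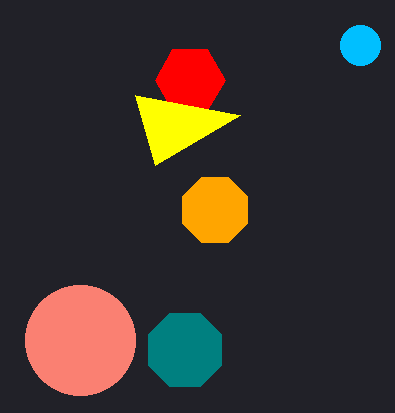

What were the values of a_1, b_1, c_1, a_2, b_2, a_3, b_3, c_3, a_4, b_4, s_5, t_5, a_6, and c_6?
a_1 = 80; b_1 = 340; c_1 = 55; a_2 = 360; b_2 = 45; a_3 = 190; b_3 = 80; c_3 = 35; a_4 = 185; b_4 = 350; s_5 = 240; t_5 = 115; a_6 = 215; c_6 = 35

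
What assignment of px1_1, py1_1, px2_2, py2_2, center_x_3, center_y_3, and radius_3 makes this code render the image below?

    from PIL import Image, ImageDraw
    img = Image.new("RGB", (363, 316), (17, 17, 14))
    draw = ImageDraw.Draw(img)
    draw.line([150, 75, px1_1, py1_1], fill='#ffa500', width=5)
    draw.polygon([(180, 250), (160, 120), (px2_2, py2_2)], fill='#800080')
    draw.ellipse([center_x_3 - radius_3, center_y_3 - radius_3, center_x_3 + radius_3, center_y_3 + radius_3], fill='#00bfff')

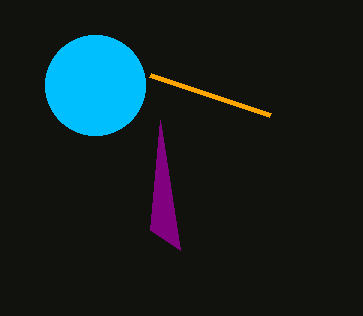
px1_1 = 270
py1_1 = 115
px2_2 = 150
py2_2 = 230
center_x_3 = 95
center_y_3 = 85
radius_3 = 50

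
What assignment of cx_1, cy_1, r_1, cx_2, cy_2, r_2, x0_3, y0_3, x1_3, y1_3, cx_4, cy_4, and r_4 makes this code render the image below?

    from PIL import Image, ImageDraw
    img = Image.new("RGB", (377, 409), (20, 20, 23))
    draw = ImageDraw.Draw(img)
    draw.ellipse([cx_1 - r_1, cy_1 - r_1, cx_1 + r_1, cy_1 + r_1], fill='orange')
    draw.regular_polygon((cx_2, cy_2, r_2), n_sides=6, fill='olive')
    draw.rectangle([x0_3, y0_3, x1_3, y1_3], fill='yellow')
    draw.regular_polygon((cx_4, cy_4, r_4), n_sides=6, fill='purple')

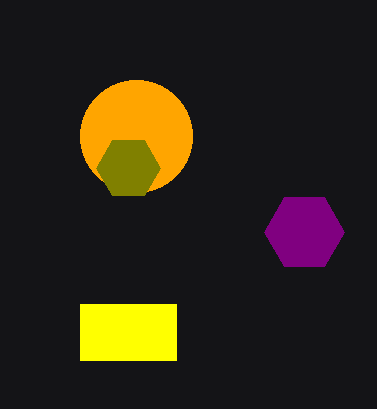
cx_1 = 136, cy_1 = 136, r_1 = 56, cx_2 = 128, cy_2 = 168, r_2 = 32, x0_3 = 80, y0_3 = 304, x1_3 = 176, y1_3 = 360, cx_4 = 304, cy_4 = 232, r_4 = 40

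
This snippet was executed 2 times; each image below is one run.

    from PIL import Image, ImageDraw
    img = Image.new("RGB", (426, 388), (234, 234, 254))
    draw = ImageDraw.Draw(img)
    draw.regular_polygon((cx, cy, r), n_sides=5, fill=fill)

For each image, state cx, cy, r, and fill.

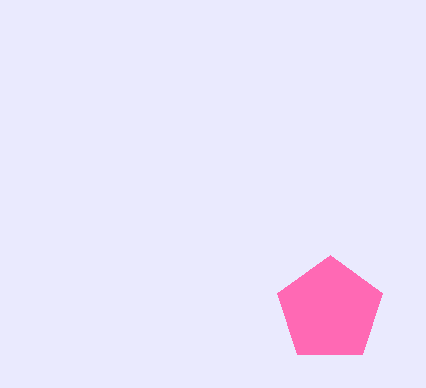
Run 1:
cx = 330
cy = 310
r = 55
fill = 'hotpink'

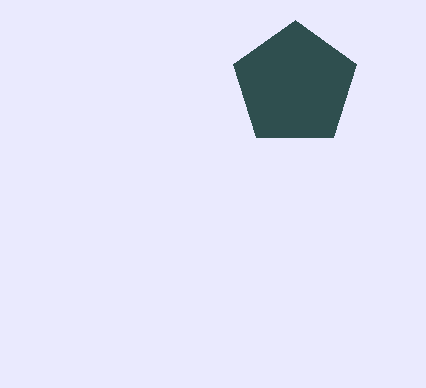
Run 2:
cx = 295, cy = 85, r = 65, fill = 'darkslategray'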